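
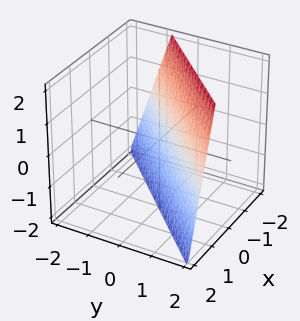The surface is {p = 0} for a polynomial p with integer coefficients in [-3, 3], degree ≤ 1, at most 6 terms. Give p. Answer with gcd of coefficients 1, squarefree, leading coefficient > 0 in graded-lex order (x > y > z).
(a) deg p = 1. Every cross-section is a straight line — this is a plane.
(b) Reading off the gridlines: it crosses the z-axis at the gridline z = -2.
(c) Matching integer coefficients to the picture gives p.

3*x - 3*y + z + 2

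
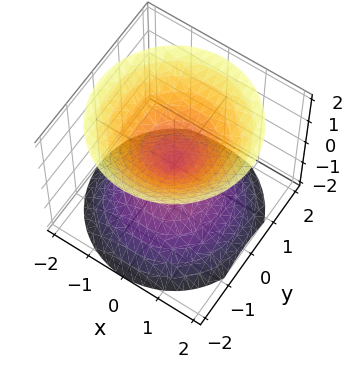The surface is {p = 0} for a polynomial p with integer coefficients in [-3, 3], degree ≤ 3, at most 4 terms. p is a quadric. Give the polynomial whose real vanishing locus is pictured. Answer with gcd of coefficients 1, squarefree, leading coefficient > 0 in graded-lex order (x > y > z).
First, the picture has 2 separate pieces.
Then, degree: a double cone through the origin; a quadric, so deg p = 2.
Next, symmetries: the z ↦ −z reflection is a symmetry, so z appears only in even powers; the surface is invariant under rotation about z: p = q(x² + y², z).
Then, observable constraints: it meets the y-axis at y = 0 (among the integer gridlines); a circular section at z = 1 has radius exactly 1; it meets the z-axis at z = 0 (among the integer gridlines).
Finally, these observations pin down the coefficients.

x^2 + y^2 - z^2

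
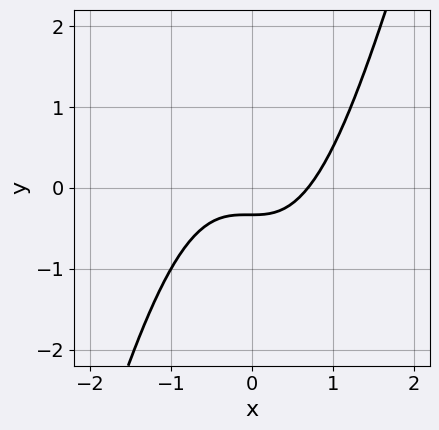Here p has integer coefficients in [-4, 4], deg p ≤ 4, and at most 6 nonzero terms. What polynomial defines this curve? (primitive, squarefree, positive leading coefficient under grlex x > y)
3*x^3 - x^2*y - 3*y - 1

(a) The degree is 3 — a generic line meets the curve in up to 3 points.
(b) Putting this together gives p.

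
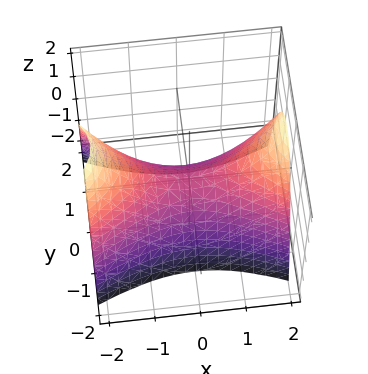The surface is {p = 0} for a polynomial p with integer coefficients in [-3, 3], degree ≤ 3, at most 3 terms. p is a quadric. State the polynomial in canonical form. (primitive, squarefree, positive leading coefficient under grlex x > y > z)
x^2 - 3*y^2 - 2*z

First, the degree is 2 — a saddle surface; a quadric.
Then, symmetries: mirror symmetry x ↦ −x ⇒ only even powers of x; it's symmetric under y → −y, forcing even powers of y.
Next, from the axis intercepts and sections: it meets the y-axis at y = 0 (among the integer gridlines); it crosses the x-axis at the gridline x = 0; it meets the z-axis at z = 0 (among the integer gridlines).
Finally, these observations pin down the coefficients.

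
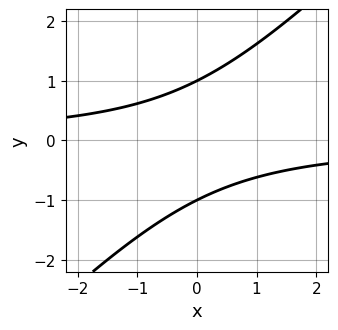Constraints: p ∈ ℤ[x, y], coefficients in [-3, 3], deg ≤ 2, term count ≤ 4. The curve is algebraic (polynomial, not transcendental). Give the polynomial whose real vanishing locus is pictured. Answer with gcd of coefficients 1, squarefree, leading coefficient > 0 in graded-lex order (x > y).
x*y - y^2 + 1

(a) Degree: no degree-1 curve has this shape, so deg p = 2.
(b) Reading off the gridlines: the curve avoids every integer x-axis point in the box; among the integer gridlines, it crosses the y-axis at y ∈ {-1, 1}.
(c) Fitting integer coefficients to these (and the overall shape) gives p.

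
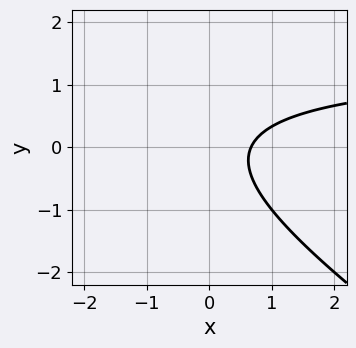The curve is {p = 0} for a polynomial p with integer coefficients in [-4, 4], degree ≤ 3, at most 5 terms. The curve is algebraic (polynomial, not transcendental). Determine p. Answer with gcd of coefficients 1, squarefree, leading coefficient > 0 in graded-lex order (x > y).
2*x*y + 3*y^2 - 3*x + 2

First, deg p = 2.
Next, from the axis intercepts and sections: no y-intercept at any integer in the box.
Finally, these observations pin down the coefficients.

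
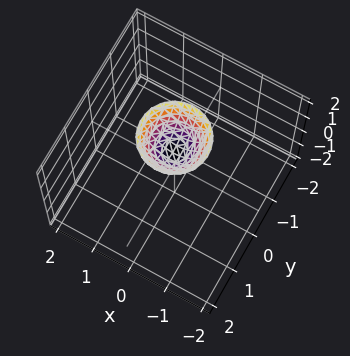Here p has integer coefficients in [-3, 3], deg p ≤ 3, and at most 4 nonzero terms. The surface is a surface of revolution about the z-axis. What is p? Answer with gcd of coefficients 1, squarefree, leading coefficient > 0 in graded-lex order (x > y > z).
3*x^2 + 3*y^2 - 2*z + 2

(a) The degree is 2 — no degree-1 surface has this shape.
(b) Symmetry: the surface is invariant under rotation about z: p = q(x² + y², z).
(c) From the visible intercepts: no x-intercept at any integer in the box; a circular section at z = 2 has radius between 0 and 1; one z-axis crossing is at z = 1.
(d) Solving for integer coefficients yields p as stated.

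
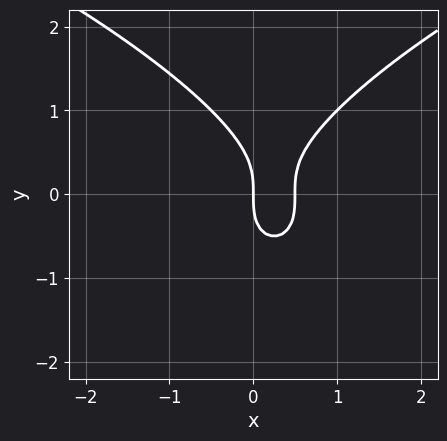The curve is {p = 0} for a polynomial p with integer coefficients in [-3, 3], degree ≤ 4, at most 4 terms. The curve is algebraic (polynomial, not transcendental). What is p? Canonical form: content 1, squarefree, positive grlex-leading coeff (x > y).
y^3 - 2*x^2 + x

Degree: the shape is more complex than any degree-2 curve, so deg p = 3.
Observable constraints: it crosses the y-axis at the gridline y = 0; it crosses the x-axis at the gridline x = 0.
Solving for integer coefficients yields p as stated.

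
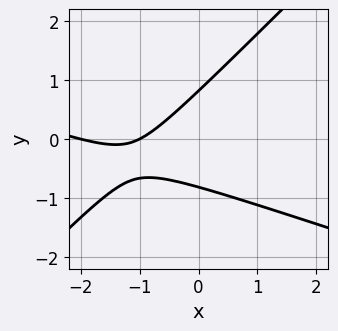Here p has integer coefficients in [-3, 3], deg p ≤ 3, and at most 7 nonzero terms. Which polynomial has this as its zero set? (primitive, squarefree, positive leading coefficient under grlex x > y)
(a) deg p = 2. A generic line meets the curve in up to 2 points.
(b) From the axis intercepts and sections: among the integer gridlines, it crosses the x-axis at x ∈ {-2, -1}.
(c) Putting this together gives p.

x^2 + 2*x*y - 3*y^2 + 3*x + 2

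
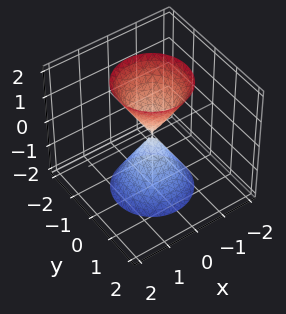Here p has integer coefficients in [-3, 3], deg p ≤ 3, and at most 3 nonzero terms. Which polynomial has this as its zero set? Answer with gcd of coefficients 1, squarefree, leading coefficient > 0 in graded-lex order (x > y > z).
1. I count 2 distinct pieces. Treating them together as one polynomial.
2. The degree is 2 — two nappes meeting at a single point; a quadric.
3. Symmetries: the surface is invariant under rotation about z: p = q(x² + y², z); it's symmetric under z → −z, forcing even powers of z.
4. Checking where it meets the axes: one z-axis crossing is at z = 0; a circular section at z = -1 has radius between 0 and 1.
5. The integer polynomial consistent with all of this is the stated p.

3*x^2 + 3*y^2 - z^2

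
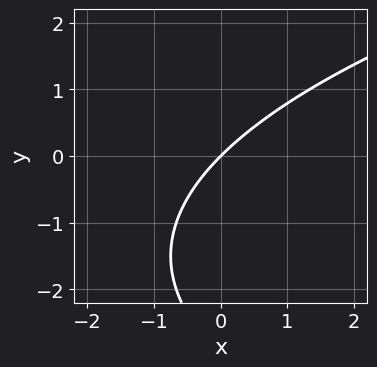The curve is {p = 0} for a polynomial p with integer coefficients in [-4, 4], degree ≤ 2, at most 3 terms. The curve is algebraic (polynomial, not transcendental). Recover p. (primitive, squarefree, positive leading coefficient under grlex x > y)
deg p = 2.
Against the integer gridlines: one y-axis crossing is at y = 0; it meets the x-axis at x = 0 (among the integer gridlines).
Fitting integer coefficients to these (and the overall shape) gives p.

y^2 - 3*x + 3*y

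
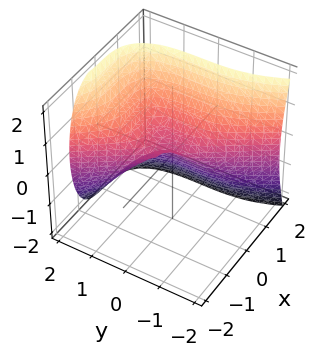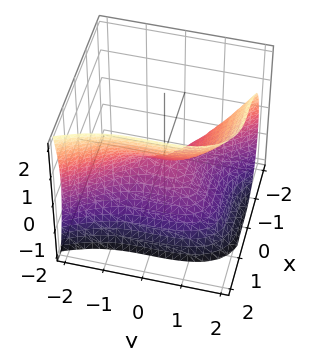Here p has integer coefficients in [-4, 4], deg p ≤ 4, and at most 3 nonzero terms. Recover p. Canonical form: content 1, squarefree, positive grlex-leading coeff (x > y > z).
3*x^3 + y^3 - 2*z^2

1. deg p = 3. A generic line meets the surface in up to 3 points.
2. Checking where it meets the axes: it meets the z-axis at z = 0 (among the integer gridlines); it meets the x-axis at x = 0 (among the integer gridlines); it meets the y-axis at y = 0 (among the integer gridlines).
3. The integer polynomial consistent with all of this is the stated p.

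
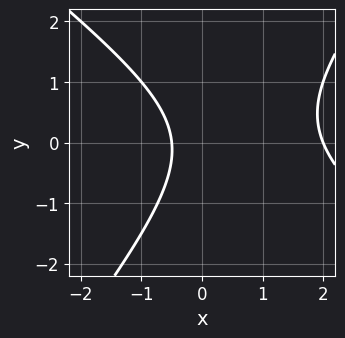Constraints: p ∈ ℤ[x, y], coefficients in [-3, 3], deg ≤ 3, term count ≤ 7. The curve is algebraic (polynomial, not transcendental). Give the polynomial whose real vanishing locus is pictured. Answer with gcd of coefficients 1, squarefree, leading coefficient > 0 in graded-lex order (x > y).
2*x^2 + x*y - 2*y^2 - 3*x - 2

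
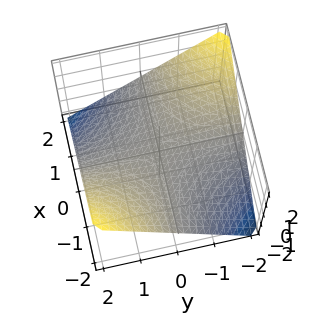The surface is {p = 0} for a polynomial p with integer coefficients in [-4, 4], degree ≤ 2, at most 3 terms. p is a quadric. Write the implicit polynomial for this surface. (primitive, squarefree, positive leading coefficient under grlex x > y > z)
x*y + 2*z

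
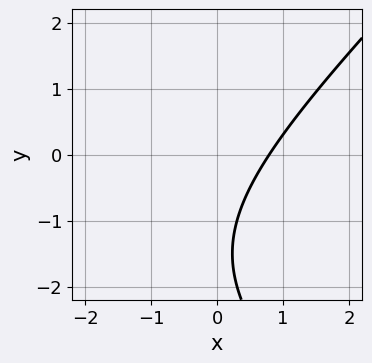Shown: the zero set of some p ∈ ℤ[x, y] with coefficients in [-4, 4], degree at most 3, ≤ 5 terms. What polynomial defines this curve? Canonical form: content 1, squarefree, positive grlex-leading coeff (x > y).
x^2 - y^2 + 3*x - 3*y - 3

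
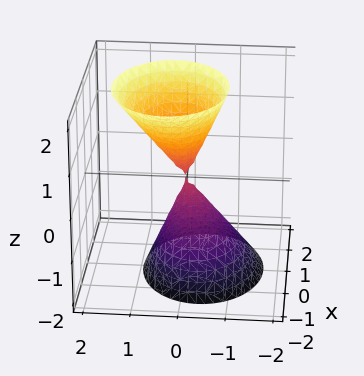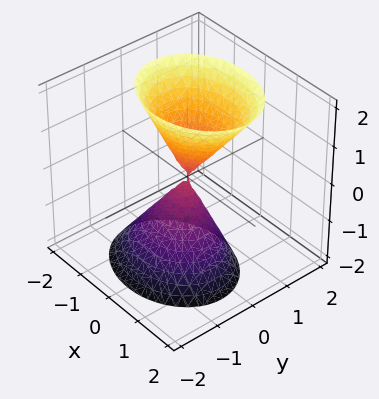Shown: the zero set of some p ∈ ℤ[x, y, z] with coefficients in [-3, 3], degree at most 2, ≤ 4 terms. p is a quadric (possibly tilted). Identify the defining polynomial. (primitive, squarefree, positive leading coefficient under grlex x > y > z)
2*x^2 + 3*y^2 - y*z - z^2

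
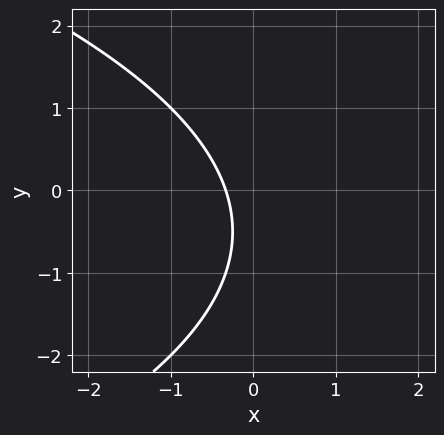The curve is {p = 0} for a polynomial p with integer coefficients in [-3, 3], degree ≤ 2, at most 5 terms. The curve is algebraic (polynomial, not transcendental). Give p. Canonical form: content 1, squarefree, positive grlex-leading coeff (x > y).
y^2 + 3*x + y + 1

First, deg p = 2. No degree-1 curve has this shape.
Next, from the axis intercepts and sections: it misses every integer gridline on the y-axis.
Finally, together with the visible shape, these determine p as stated.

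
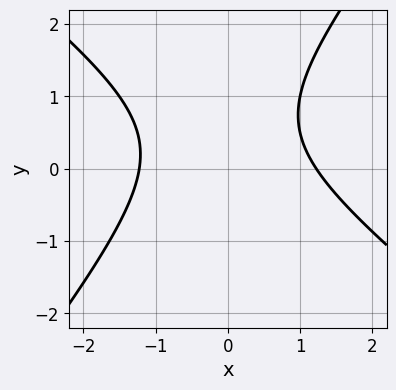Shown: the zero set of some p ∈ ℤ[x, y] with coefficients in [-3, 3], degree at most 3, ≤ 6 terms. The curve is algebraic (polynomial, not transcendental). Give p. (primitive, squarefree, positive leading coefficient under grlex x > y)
2*x^2 + x*y - 2*y^2 + 2*y - 3

1. deg p = 2.
2. Reading off the gridlines: no y-intercept at any integer in the box.
3. The integer polynomial consistent with all of this is the stated p.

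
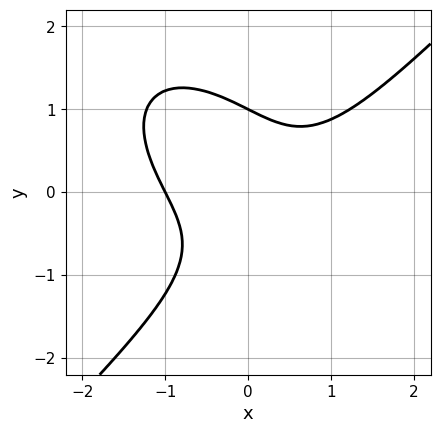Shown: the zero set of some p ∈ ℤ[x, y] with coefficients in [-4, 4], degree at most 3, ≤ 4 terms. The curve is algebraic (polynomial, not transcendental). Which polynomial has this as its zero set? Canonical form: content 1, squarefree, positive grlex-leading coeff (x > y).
2*x^3 - 2*y^3 - 3*x*y + 2

(a) The degree is 3 — a generic line meets the curve in up to 3 points.
(b) Against the integer gridlines: it crosses the x-axis at the gridline x = -1; it meets the y-axis at y = 1 (among the integer gridlines).
(c) Solving for integer coefficients yields p as stated.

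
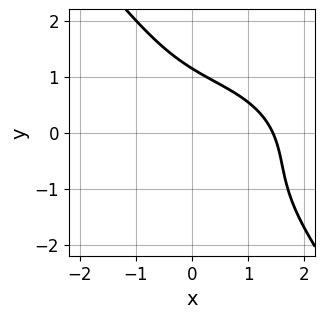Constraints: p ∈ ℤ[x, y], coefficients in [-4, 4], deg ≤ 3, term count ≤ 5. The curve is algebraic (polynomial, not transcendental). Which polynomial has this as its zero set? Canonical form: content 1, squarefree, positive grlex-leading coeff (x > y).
x^3 + 2*x*y^2 + 2*y^3 + 2*x*y - 3

(a) deg p = 3. The shape is more complex than any degree-2 curve.
(b) The integer polynomial consistent with all of this is the stated p.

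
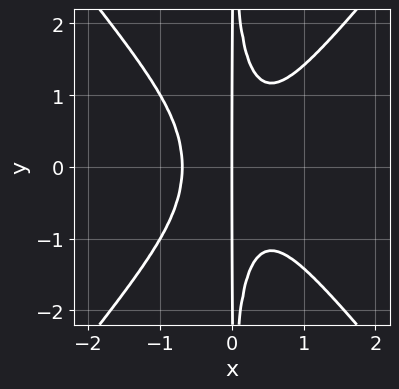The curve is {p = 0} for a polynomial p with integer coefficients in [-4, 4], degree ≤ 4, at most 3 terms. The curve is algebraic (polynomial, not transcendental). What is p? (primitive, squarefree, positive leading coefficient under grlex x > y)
(a) deg p = 4. The shape is more complex than any degree-3 curve.
(b) Symmetries: mirror symmetry y ↦ −y ⇒ only even powers of y.
(c) From the visible intercepts: it meets the x-axis at x = 0 (among the integer gridlines); the visible y-axis segment lies entirely on the curve.
(d) Together with the visible shape, these determine p as stated.

3*x^4 - 2*x^2*y^2 + x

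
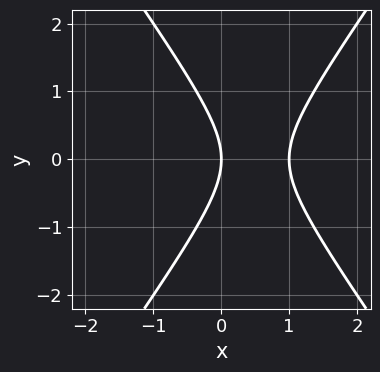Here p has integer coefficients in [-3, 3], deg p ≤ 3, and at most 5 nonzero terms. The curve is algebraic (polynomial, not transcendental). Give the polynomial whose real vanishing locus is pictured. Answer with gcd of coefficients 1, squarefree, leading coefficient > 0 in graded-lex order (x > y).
1. The degree is 2 — a generic line meets the curve in up to 2 points.
2. Symmetries: it's symmetric under y → −y, forcing even powers of y.
3. From the visible intercepts: it crosses the y-axis at the gridline y = 0; among the integer gridlines, it crosses the x-axis at x ∈ {0, 1}.
4. The integer polynomial consistent with all of this is the stated p.

2*x^2 - y^2 - 2*x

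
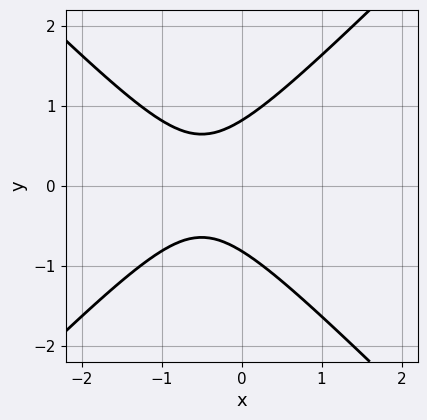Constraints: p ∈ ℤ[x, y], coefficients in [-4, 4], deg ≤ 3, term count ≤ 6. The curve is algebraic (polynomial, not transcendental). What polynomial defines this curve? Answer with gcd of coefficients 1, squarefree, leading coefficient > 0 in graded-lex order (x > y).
1. The degree is 2 — the shape is more complex than any degree-1 curve.
2. Symmetries: mirror symmetry y ↦ −y ⇒ only even powers of y.
3. Against the integer gridlines: the curve avoids every integer x-axis point in the box.
4. Matching integer coefficients to the picture gives p.

3*x^2 - 3*y^2 + 3*x + 2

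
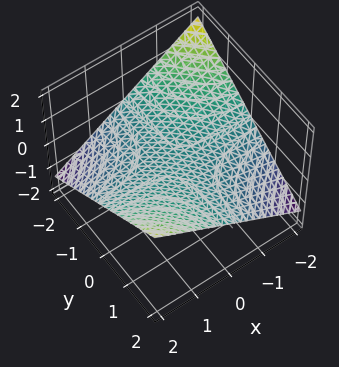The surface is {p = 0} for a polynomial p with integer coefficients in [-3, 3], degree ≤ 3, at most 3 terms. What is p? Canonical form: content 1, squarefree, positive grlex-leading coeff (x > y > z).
x*y - 3*z

(a) The degree is 2 — a saddle surface; a quadric.
(b) From the visible intercepts: one z-axis crossing is at z = 0; the visible x-axis segment lies entirely on the surface; the visible y-axis segment lies entirely on the surface.
(c) Putting this together gives p.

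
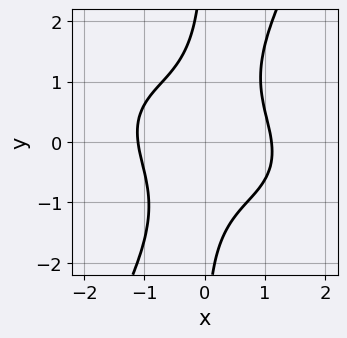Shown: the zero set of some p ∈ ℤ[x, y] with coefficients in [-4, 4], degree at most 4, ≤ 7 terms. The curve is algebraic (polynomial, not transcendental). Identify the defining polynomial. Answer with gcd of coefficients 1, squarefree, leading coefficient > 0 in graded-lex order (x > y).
(a) The degree is 4 — a generic line meets the curve in up to 4 points.
(b) Observable constraints: the curve avoids every integer y-axis point in the box.
(c) Together with the visible shape, these determine p as stated.

2*x^4 + x^3*y + 3*x^2*y^2 - 2*x*y^3 - 3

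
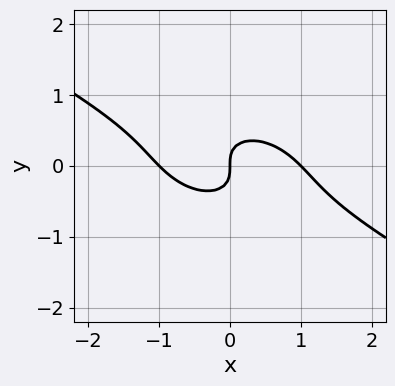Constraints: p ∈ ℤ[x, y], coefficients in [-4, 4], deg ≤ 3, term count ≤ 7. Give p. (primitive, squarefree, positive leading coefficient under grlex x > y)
x^3 + 2*x^2*y + 2*x*y^2 + 3*y^3 - x

(a) Degree: a generic line meets the curve in up to 3 points, so deg p = 3.
(b) Observable constraints: it meets the y-axis at y = 0 (among the integer gridlines); among the integer gridlines, it crosses the x-axis at x ∈ {-1, 0, 1}.
(c) Matching integer coefficients to the picture gives p.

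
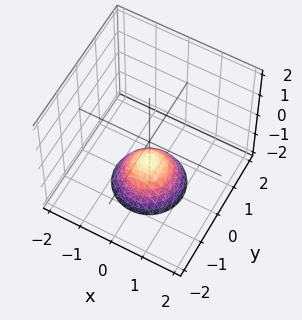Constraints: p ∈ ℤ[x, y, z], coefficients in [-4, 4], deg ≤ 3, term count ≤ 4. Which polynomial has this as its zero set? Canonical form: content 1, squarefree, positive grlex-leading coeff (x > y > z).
x^2 + y^2 + z + 1

Degree: the shape is more complex than any degree-1 surface, so deg p = 2.
By symmetry, every cross-section ⟂ z is a circle, so x, y appear only via x² + y².
Reading off the gridlines: a circular section at z = -2 has radius exactly 1; it misses every integer gridline on the x-axis.
Together with the visible shape, these determine p as stated. Check: (0, 0, -1) on the z-axis lies on the surface, and p(0, 0, -1) = 0. ✓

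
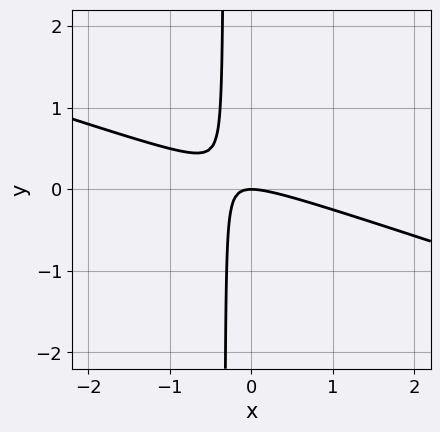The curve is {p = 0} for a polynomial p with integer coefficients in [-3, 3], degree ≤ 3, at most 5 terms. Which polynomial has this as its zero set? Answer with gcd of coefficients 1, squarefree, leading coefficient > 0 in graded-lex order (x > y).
1. The degree is 2 — a generic line meets the curve in up to 2 points.
2. Against the integer gridlines: it crosses the x-axis at the gridline x = 0; one y-axis crossing is at y = 0.
3. Assembling these constraints gives the stated polynomial.

x^2 + 3*x*y + y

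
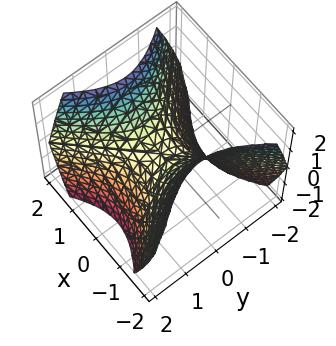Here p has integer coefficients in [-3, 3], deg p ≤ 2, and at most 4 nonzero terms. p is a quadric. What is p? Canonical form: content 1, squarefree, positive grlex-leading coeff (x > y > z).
Degree: a saddle surface; a quadric, so deg p = 2.
Symmetries: the y ↦ −y reflection is a symmetry, so y appears only in even powers; mirror symmetry x ↦ −x ⇒ only even powers of x.
Against the integer gridlines: one z-axis crossing is at z = 0; it crosses the x-axis at the gridline x = 0.
Together with the visible shape, these determine p as stated.

x^2 - y^2 - z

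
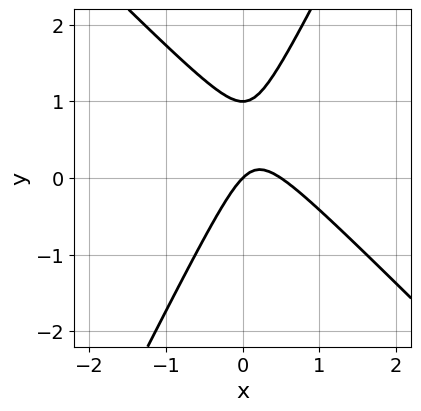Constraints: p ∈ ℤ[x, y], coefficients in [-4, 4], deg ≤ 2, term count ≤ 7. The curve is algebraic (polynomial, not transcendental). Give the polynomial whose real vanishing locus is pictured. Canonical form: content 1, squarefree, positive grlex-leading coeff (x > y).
Degree: a generic line meets the curve in up to 2 points, so deg p = 2.
Observable constraints: it crosses the x-axis at the gridline x = 0; among the integer gridlines, it crosses the y-axis at y ∈ {0, 1}.
Matching integer coefficients to the picture gives p.

2*x^2 + x*y - y^2 - x + y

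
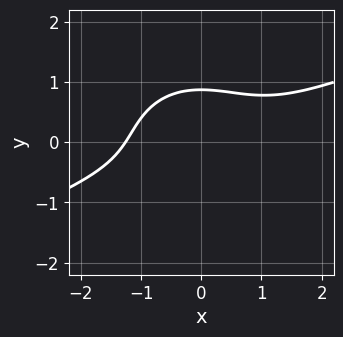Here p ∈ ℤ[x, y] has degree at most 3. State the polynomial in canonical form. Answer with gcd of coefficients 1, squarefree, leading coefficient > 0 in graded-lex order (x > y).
The degree is 3 — a generic line meets the curve in up to 3 points.
Matching integer coefficients to the picture gives p.

x^3 - 2*x^2*y - 3*y^3 + 2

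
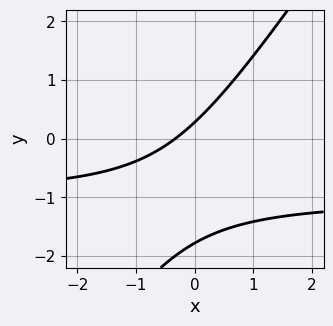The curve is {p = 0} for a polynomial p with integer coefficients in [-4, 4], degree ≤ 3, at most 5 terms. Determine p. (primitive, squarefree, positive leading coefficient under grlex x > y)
Degree: the shape is more complex than any degree-1 curve, so deg p = 2.
Matching integer coefficients to the picture gives p.

3*x*y - 2*y^2 + 3*x - 3*y + 1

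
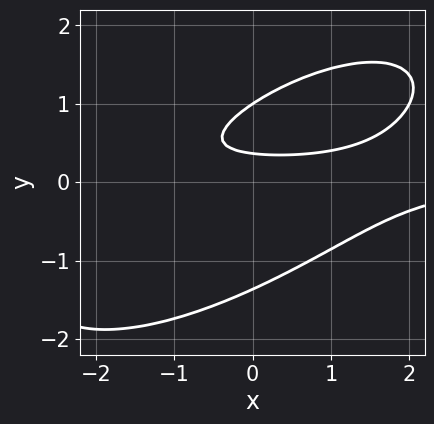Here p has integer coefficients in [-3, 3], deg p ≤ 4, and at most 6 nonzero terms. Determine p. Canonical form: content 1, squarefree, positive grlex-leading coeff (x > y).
x^2*y - 2*x*y^2 + 2*y^3 - 3*y + 1

1. The degree is 3 — the shape is more complex than any degree-2 curve.
2. From the visible intercepts: the curve avoids every integer x-axis point in the box; one y-axis crossing is at y = 1.
3. The integer polynomial consistent with all of this is the stated p.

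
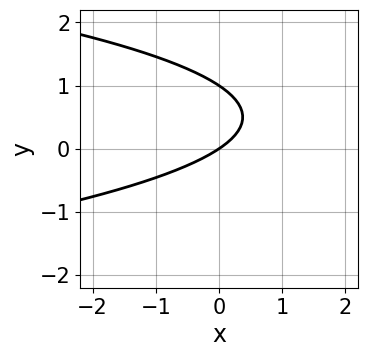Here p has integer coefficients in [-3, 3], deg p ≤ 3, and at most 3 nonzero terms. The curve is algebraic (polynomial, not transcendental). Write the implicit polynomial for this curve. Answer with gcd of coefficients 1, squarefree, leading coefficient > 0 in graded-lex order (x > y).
deg p = 2. No degree-1 curve has this shape.
From the axis intercepts and sections: one x-axis crossing is at x = 0; the y-axis gridline crossings are at y ∈ {0, 1}.
These observations pin down the coefficients.

3*y^2 + 2*x - 3*y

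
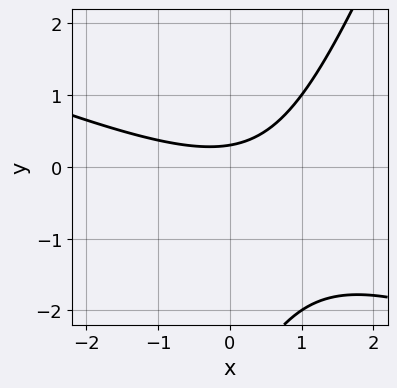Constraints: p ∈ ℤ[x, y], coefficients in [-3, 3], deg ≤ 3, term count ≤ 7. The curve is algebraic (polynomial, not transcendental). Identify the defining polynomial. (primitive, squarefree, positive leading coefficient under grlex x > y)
1. The degree is 2 — a generic line meets the curve in up to 2 points.
2. Reading off the gridlines: it misses every integer gridline on the x-axis.
3. Putting this together gives p.

x^2 + 2*x*y - y^2 - 3*y + 1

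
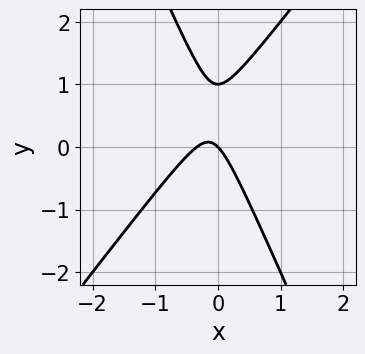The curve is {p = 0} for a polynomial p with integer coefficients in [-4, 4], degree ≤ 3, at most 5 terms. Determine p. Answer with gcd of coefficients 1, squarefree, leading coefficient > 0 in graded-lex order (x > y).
1. deg p = 2. The shape is more complex than any degree-1 curve.
2. Reading off the gridlines: the y-axis gridline crossings are at y ∈ {0, 1}; it crosses the x-axis at the gridline x = 0.
3. The integer polynomial consistent with all of this is the stated p.

3*x^2 - x*y - y^2 + x + y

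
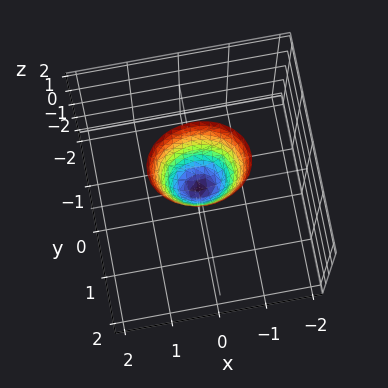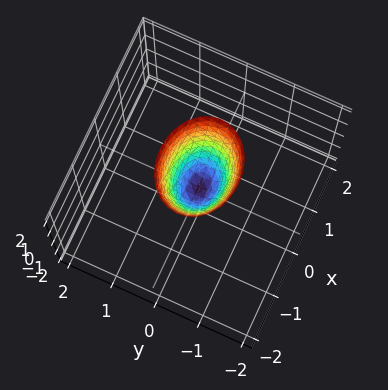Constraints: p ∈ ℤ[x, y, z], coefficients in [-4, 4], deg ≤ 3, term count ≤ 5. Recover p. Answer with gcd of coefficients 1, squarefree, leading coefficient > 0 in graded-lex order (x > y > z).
2*x^2 + 3*y^2 - z

First, deg p = 2.
Then, symmetries: it's symmetric under y → −y, forcing even powers of y; it's symmetric under x → −x, forcing even powers of x.
Then, from the visible intercepts: it meets the z-axis at z = 0 (among the integer gridlines); one x-axis crossing is at x = 0; it crosses the y-axis at the gridline y = 0.
Finally, assembling these constraints gives the stated polynomial.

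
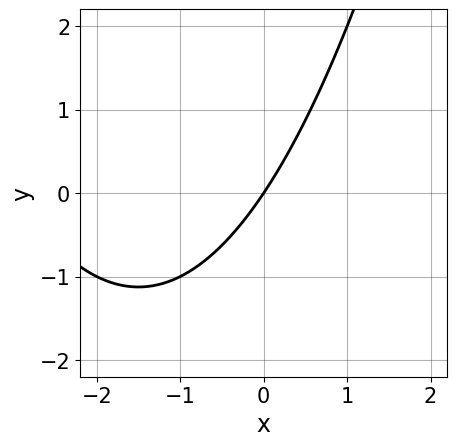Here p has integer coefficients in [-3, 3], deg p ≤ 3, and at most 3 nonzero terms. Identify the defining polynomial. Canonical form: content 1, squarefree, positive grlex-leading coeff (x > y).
x^2 + 3*x - 2*y

First, degree: the shape is more complex than any degree-1 curve, so deg p = 2.
Next, from the visible intercepts: one y-axis crossing is at y = 0; one x-axis crossing is at x = 0.
Finally, fitting integer coefficients to these (and the overall shape) gives p.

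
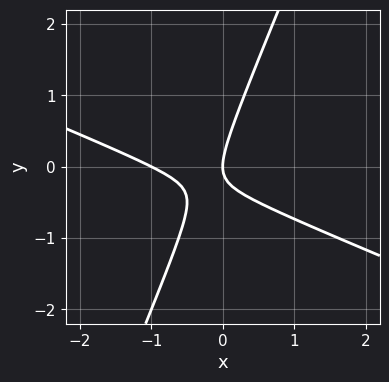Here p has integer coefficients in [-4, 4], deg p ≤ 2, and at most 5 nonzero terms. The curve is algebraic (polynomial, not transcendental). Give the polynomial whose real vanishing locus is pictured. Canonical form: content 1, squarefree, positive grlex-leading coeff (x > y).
(a) deg p = 2. The shape is more complex than any degree-1 curve.
(b) From the axis intercepts and sections: it crosses the y-axis at the gridline y = 0; among the integer gridlines, it crosses the x-axis at x ∈ {-1, 0}.
(c) Assembling these constraints gives the stated polynomial.

x^2 + 2*x*y - y^2 + x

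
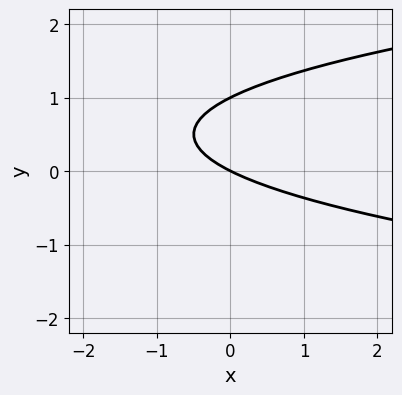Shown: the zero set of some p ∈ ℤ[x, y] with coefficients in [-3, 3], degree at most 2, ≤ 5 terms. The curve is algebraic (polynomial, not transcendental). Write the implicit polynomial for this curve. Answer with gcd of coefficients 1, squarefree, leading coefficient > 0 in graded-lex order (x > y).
2*y^2 - x - 2*y

Degree: a generic line meets the curve in up to 2 points, so deg p = 2.
Against the integer gridlines: it meets the x-axis at x = 0 (among the integer gridlines); the y-axis gridline crossings are at y ∈ {0, 1}.
Fitting integer coefficients to these (and the overall shape) gives p.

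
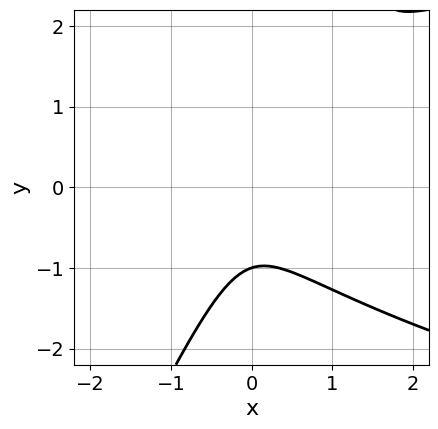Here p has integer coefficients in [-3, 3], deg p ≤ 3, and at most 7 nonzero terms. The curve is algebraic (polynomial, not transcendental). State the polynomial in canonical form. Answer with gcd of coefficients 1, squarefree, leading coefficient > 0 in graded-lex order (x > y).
2*x*y^2 - y^3 - 3*x^2 + x*y - 1

(a) deg p = 3. A generic line meets the curve in up to 3 points.
(b) Against the integer gridlines: the curve avoids every integer x-axis point in the box; it crosses the y-axis at the gridline y = -1.
(c) Fitting integer coefficients to these (and the overall shape) gives p.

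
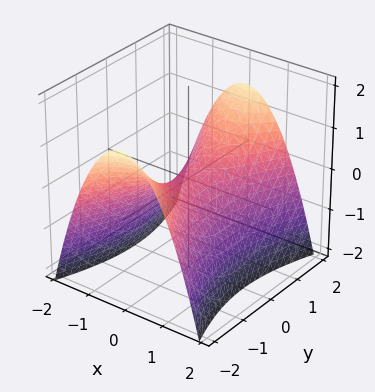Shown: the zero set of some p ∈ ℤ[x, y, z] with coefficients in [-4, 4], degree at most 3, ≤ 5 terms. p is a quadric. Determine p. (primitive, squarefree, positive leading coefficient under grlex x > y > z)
First, degree: a hyperbolic paraboloid; a quadric, so deg p = 2.
Then, symmetries: mirror symmetry x ↦ −x ⇒ only even powers of x; the y ↦ −y reflection is a symmetry, so y appears only in even powers.
Then, observable constraints: one x-axis crossing is at x = 0; it crosses the y-axis at the gridline y = 0; one z-axis crossing is at z = 0.
Finally, solving for integer coefficients yields p as stated.

3*x^2 - y^2 + 3*z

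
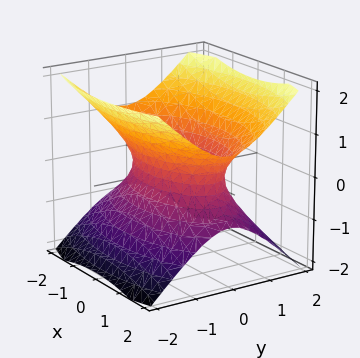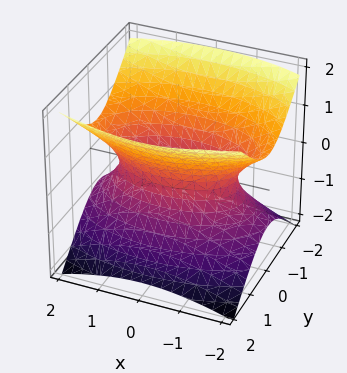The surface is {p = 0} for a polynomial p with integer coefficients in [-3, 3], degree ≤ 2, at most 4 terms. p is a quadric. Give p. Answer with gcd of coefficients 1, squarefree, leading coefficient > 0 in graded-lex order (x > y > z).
x^2 + 3*y^2 - 3*z^2 - 2

1. The degree is 2 — an hourglass — one-sheet hyperboloid; a quadric.
2. Symmetries: it's symmetric under y → −y, forcing even powers of y; it's symmetric under x → −x, forcing even powers of x; it's symmetric under z → −z, forcing even powers of z.
3. Reading off the gridlines: the surface avoids every integer z-axis point in the box.
4. Assembling these constraints gives the stated polynomial.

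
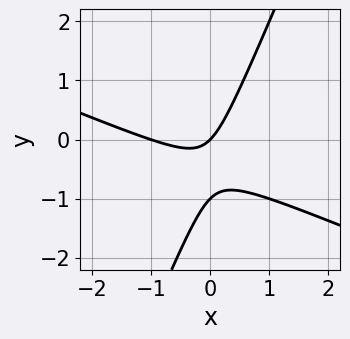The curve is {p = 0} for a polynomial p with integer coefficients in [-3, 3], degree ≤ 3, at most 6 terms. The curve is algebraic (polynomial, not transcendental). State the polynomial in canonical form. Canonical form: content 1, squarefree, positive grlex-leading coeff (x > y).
First, deg p = 2. A generic line meets the curve in up to 2 points.
Then, from the visible intercepts: among the integer gridlines, it crosses the x-axis at x ∈ {-1, 0}; the y-axis gridline crossings are at y ∈ {-1, 0}.
Finally, putting this together gives p.

x^2 + 2*x*y - y^2 + x - y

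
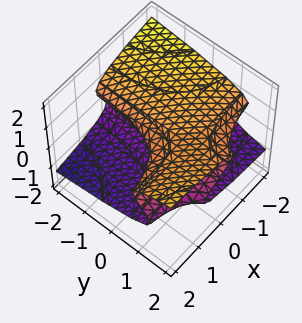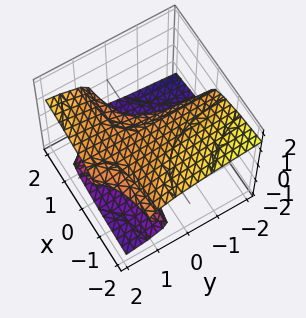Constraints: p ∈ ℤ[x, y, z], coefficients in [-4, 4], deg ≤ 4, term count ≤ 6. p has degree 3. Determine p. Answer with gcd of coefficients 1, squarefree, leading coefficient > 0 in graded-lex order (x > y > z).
First, degree: no degree-2 surface has this shape, so deg p = 3.
Next, against the integer gridlines: every point of the y-axis in the box is on the surface; it meets the z-axis at z = 0 (among the integer gridlines).
Finally, assembling these constraints gives the stated polynomial.

3*z^3 - x*y + x - 2*z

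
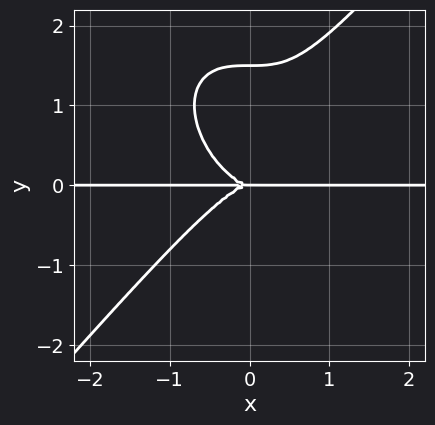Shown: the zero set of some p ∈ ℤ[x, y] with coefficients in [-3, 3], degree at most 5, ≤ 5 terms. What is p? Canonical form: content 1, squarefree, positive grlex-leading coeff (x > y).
First, the degree is 4 — no degree-3 curve has this shape.
Then, observable constraints: the visible x-axis segment lies entirely on the curve; one y-axis crossing is at y = 0.
Finally, fitting integer coefficients to these (and the overall shape) gives p.

3*x^3*y - 2*y^4 + 3*y^3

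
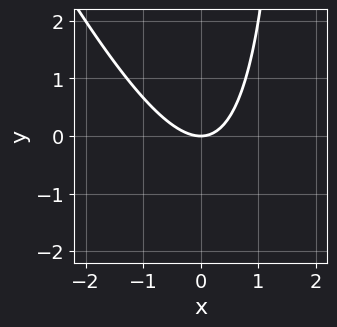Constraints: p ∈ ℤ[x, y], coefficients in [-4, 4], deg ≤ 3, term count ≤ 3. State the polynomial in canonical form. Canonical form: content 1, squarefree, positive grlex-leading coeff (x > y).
2*x^2 + x*y - 2*y

deg p = 2.
From the axis intercepts and sections: it crosses the x-axis at the gridline x = 0; it meets the y-axis at y = 0 (among the integer gridlines).
Assembling these constraints gives the stated polynomial.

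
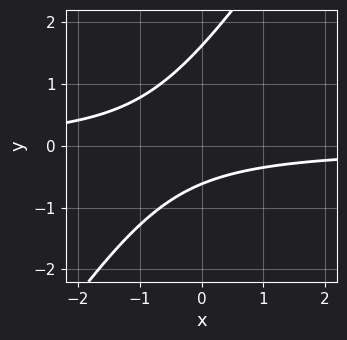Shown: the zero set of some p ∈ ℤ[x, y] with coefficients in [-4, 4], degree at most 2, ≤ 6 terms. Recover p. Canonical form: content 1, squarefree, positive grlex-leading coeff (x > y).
3*x*y - 2*y^2 + 2*y + 2

deg p = 2. The shape is more complex than any degree-1 curve.
Observable constraints: no x-intercept at any integer in the box.
Fitting integer coefficients to these (and the overall shape) gives p.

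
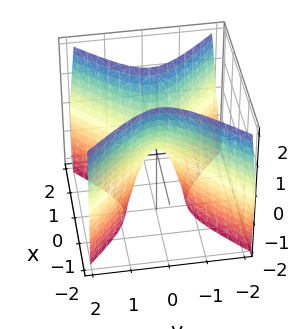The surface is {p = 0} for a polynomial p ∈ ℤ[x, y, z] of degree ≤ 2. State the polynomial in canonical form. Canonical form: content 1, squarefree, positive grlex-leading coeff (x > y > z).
3*x^2 - 3*y^2 - z

1. Degree: a hyperbolic paraboloid; a quadric, so deg p = 2.
2. Symmetries: the y ↦ −y reflection is a symmetry, so y appears only in even powers; the x ↦ −x reflection is a symmetry, so x appears only in even powers.
3. Checking where it meets the axes: it meets the y-axis at y = 0 (among the integer gridlines); one x-axis crossing is at x = 0.
4. Together with the visible shape, these determine p as stated.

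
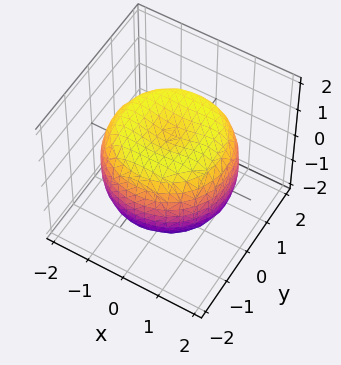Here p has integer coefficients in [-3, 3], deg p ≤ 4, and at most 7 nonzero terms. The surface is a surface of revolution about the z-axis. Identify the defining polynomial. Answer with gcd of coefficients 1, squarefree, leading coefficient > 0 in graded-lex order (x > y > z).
x^4 + 2*x^2*y^2 + y^4 - 2*x^2 - 2*y^2 + 2*z^2 - 2

First, degree: the shape is more complex than any degree-3 surface, so deg p = 4.
Next, symmetries: rotational symmetry about the z-axis ⇒ p depends on x, y only through x² + y².
Next, against the integer gridlines: a circular section at z = 0 has radius between 1 and 2; the z-axis gridline crossings are at z ∈ {-1, 1}.
Finally, solving for integer coefficients yields p as stated.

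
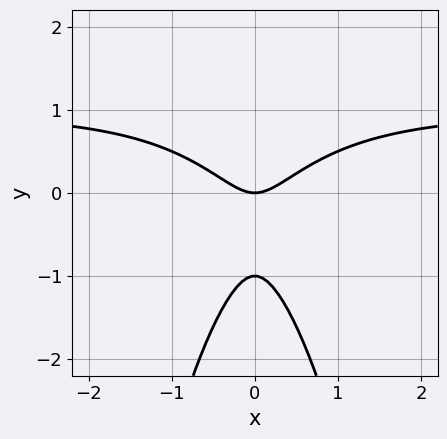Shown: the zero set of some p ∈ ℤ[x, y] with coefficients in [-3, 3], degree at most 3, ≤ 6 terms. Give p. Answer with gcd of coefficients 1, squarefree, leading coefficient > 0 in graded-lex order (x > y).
3*x^2*y - 3*x^2 + 2*y^2 + 2*y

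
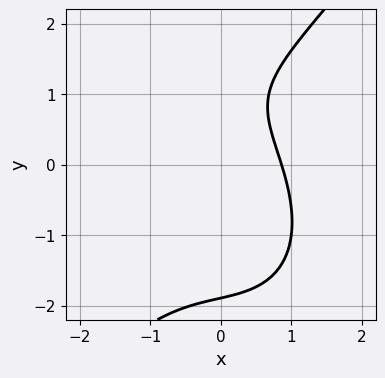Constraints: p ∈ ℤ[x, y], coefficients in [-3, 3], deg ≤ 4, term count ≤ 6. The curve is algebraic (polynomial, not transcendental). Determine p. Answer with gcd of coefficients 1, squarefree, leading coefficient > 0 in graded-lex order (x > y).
deg p = 3. A generic line meets the curve in up to 3 points.
Solving for integer coefficients yields p as stated.

2*x^3 - y^3 + 2*x + 2*y - 3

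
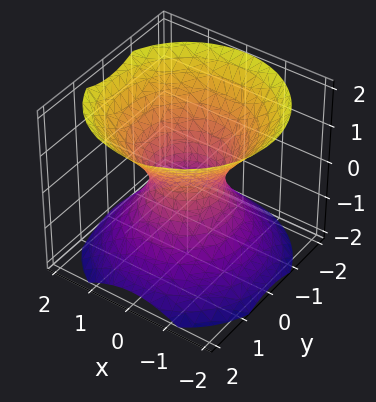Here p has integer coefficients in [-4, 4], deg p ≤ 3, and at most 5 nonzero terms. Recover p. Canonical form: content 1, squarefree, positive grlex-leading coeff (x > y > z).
3*x^2 + 3*y^2 - 3*z^2 - 2

1. deg p = 2.
2. Symmetries: the z-axis is an axis of rotation, so x and y enter only as x² + y².
3. Reading off the gridlines: no z-intercept at any integer in the box; a circular section at z = -1 has radius between 1 and 2.
4. Putting this together gives p.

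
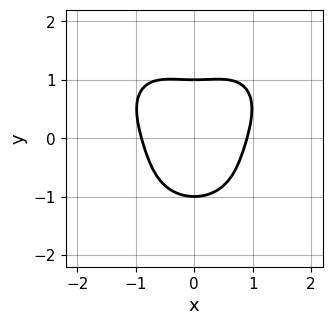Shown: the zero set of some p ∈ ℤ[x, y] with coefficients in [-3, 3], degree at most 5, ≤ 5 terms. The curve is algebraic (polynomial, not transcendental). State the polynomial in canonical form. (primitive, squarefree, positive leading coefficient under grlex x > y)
3*x^4 + 2*x^2*y^2 + 2*y^4 - 3*x^2*y - 2

Degree: a generic line meets the curve in up to 4 points, so deg p = 4.
Symmetries: it's symmetric under x → −x, forcing even powers of x.
Reading off the gridlines: among the integer gridlines, it crosses the y-axis at y ∈ {-1, 1}.
These observations pin down the coefficients.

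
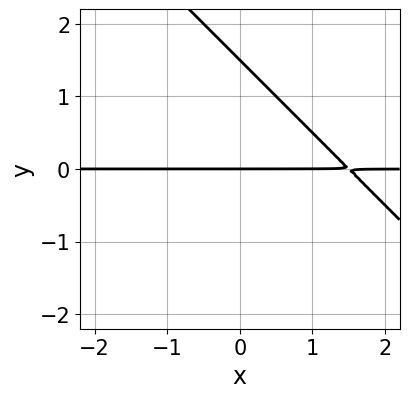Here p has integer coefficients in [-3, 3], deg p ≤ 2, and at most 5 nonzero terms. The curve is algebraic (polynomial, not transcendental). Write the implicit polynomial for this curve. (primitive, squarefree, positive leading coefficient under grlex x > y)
2*x*y + 2*y^2 - 3*y

1. The degree is 2 — a generic line meets the curve in up to 2 points.
2. From the visible intercepts: it crosses the y-axis at the gridline y = 0; the visible x-axis segment lies entirely on the curve.
3. Solving for integer coefficients yields p as stated.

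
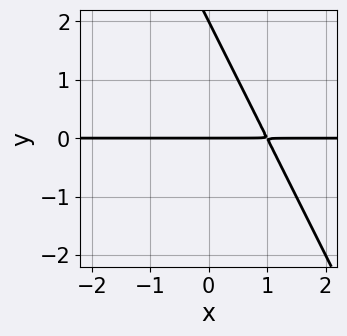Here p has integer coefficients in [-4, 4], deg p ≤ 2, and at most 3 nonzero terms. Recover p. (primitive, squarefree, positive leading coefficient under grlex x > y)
2*x*y + y^2 - 2*y

1. Degree: the shape is more complex than any degree-1 curve, so deg p = 2.
2. Checking where it meets the axes: the visible x-axis segment lies entirely on the curve; the y-axis gridline crossings are at y ∈ {0, 2}.
3. Putting this together gives p.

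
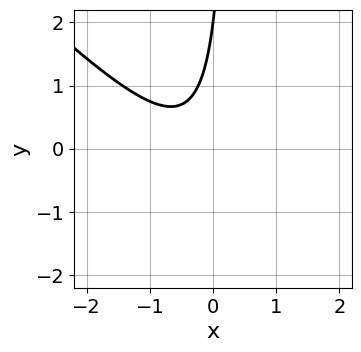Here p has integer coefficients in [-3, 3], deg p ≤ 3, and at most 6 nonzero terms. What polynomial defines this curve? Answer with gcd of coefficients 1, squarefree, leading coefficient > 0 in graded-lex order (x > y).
1. deg p = 2. No degree-1 curve has this shape.
2. Checking where it meets the axes: it misses every integer gridline on the x-axis; it meets the y-axis at y = 2 (among the integer gridlines).
3. Matching integer coefficients to the picture gives p.

3*x^2 + 3*x*y + 2*x - y + 2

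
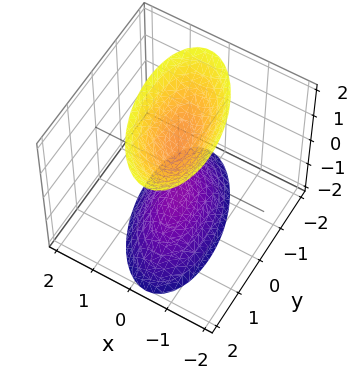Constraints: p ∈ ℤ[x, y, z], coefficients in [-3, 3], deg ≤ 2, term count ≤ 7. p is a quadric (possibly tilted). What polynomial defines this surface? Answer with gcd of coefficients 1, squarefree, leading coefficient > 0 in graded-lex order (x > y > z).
3*x^2 + x*y + y^2 - z^2 + 1

(a) There are 2 components.
(b) The degree is 2 — the shape is more complex than any degree-1 surface.
(c) From the axis intercepts and sections: the surface avoids every integer y-axis point in the box; it misses every integer gridline on the x-axis; the z-axis gridline crossings are at z ∈ {-1, 1}.
(d) Assembling these constraints gives the stated polynomial.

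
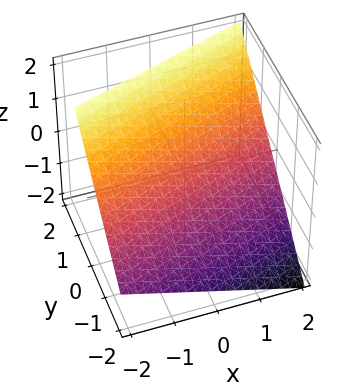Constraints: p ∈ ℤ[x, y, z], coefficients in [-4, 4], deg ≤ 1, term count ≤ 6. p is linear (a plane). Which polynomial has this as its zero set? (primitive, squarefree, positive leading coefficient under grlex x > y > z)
x - 3*y + 3*z - 2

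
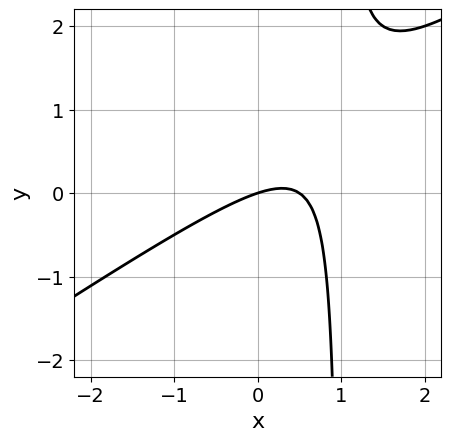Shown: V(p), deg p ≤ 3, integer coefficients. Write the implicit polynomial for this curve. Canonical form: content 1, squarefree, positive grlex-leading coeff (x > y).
(a) Degree: no degree-1 curve has this shape, so deg p = 2.
(b) Observable constraints: one y-axis crossing is at y = 0; it crosses the x-axis at the gridline x = 0.
(c) Solving for integer coefficients yields p as stated.

2*x^2 - 3*x*y - x + 3*y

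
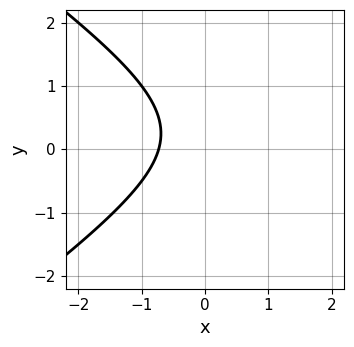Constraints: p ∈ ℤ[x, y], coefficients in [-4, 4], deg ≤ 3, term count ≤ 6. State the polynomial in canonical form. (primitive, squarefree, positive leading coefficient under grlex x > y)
First, deg p = 2.
Then, from the visible intercepts: the curve avoids every integer y-axis point in the box.
Finally, solving for integer coefficients yields p as stated.

x^2 - 2*y^2 - 2*x + y - 2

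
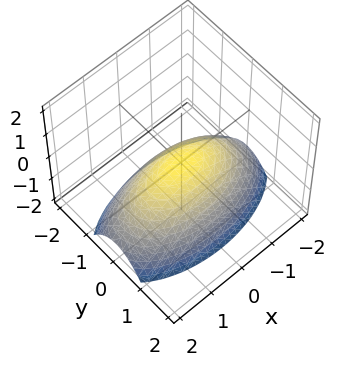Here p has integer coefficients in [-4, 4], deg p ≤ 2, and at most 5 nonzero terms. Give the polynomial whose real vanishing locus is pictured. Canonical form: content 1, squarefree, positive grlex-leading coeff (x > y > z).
x^2 + 3*y^2 + 3*z

1. Degree: a single bowl opening along one axis; a quadric, so deg p = 2.
2. Symmetries: the y ↦ −y reflection is a symmetry, so y appears only in even powers; it's symmetric under x → −x, forcing even powers of x.
3. From the visible intercepts: one z-axis crossing is at z = 0; it crosses the y-axis at the gridline y = 0.
4. Solving for integer coefficients yields p as stated.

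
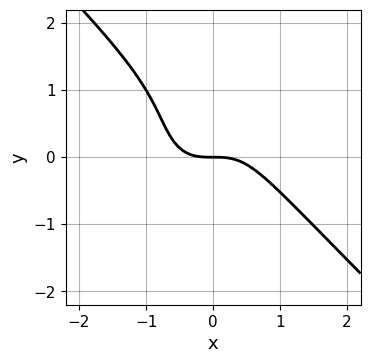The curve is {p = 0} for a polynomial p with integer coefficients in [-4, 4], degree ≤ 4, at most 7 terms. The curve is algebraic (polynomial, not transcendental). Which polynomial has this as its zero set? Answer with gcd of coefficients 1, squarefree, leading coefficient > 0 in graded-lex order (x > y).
2*x^3 - x*y^2 + y^3 - 2*y^2 + 2*y

(a) deg p = 3. A generic line meets the curve in up to 3 points.
(b) Checking where it meets the axes: it crosses the x-axis at the gridline x = 0; it crosses the y-axis at the gridline y = 0.
(c) Together with the visible shape, these determine p as stated.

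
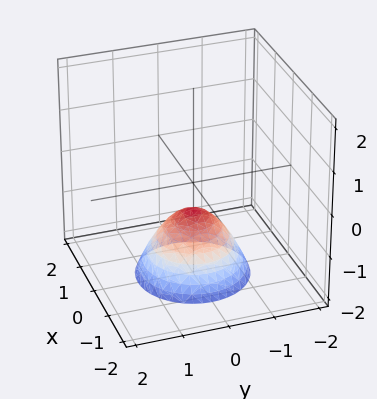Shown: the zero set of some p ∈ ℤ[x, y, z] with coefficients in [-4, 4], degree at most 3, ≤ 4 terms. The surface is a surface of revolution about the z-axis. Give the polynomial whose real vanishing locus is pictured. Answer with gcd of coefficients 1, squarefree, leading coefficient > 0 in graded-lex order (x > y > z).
The degree is 2 — the shape is more complex than any degree-1 surface.
By symmetry, every cross-section ⟂ z is a circle, so x, y appear only via x² + y².
Reading off the gridlines: it misses every integer gridline on the x-axis; the surface avoids every integer y-axis point in the box.
Assembling these constraints gives the stated polynomial.

3*x^2 + 3*y^2 + 3*z + 2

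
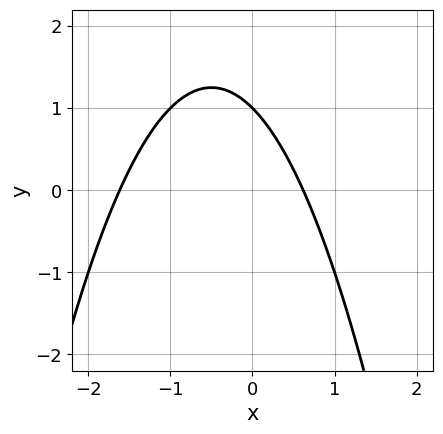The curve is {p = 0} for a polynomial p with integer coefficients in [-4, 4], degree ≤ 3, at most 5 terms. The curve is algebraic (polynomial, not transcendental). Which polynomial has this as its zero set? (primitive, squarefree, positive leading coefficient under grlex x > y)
x^2 + x + y - 1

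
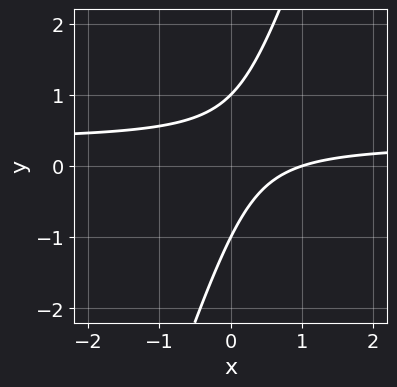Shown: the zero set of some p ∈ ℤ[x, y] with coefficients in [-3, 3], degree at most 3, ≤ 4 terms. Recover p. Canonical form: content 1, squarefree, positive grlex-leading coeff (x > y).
3*x*y - y^2 - x + 1

First, deg p = 2.
Then, reading off the gridlines: one x-axis crossing is at x = 1; among the integer gridlines, it crosses the y-axis at y ∈ {-1, 1}.
Finally, putting this together gives p.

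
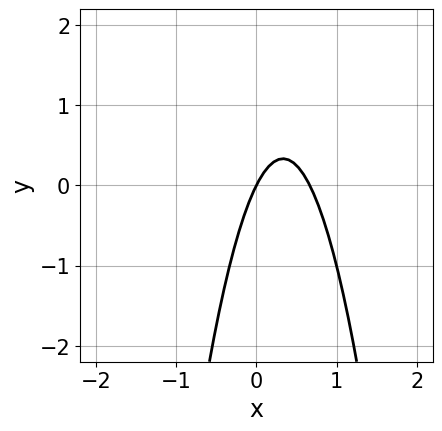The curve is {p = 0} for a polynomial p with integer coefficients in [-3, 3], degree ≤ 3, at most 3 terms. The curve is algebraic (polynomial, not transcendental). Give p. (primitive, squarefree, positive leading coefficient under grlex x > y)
3*x^2 - 2*x + y

(a) deg p = 2. A generic line meets the curve in up to 2 points.
(b) From the visible intercepts: one y-axis crossing is at y = 0; one x-axis crossing is at x = 0.
(c) Matching integer coefficients to the picture gives p.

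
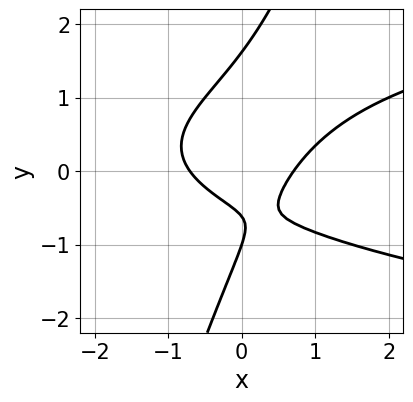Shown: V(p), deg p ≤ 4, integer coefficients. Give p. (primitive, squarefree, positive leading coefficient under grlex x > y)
3*x*y^2 - y^3 - 2*x^2 + 2*y + 1

deg p = 3. No degree-2 curve has this shape.
Against the integer gridlines: it meets the y-axis at y = -1 (among the integer gridlines).
Together with the visible shape, these determine p as stated.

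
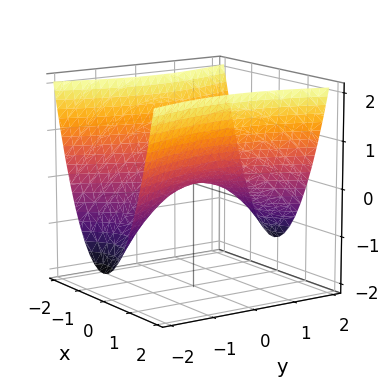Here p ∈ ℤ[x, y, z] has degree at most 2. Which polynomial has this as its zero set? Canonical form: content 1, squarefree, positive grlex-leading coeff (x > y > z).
3*x^2 - y^2 - 3*z

1. The degree is 2 — a hyperbolic paraboloid; a quadric.
2. Symmetries: the x ↦ −x reflection is a symmetry, so x appears only in even powers; the y ↦ −y reflection is a symmetry, so y appears only in even powers.
3. From the axis intercepts and sections: one x-axis crossing is at x = 0; it meets the z-axis at z = 0 (among the integer gridlines); it meets the y-axis at y = 0 (among the integer gridlines).
4. Assembling these constraints gives the stated polynomial.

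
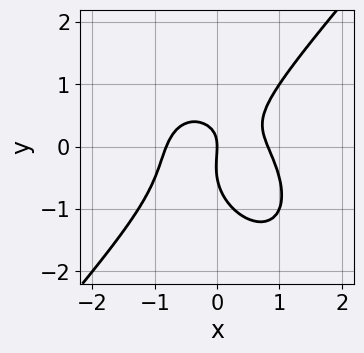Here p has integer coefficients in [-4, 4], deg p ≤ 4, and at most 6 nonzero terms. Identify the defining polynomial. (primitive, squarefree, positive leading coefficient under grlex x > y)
3*x^3 - 2*y^3 + 2*x*y - y^2 - 2*x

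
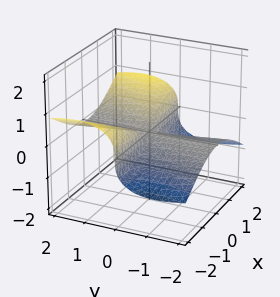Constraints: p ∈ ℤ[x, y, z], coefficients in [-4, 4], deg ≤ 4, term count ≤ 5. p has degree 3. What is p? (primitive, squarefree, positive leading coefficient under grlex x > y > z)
x^2*y - 2*y^2*z - 3*z^3

The degree is 3 — a generic line meets the surface in up to 3 points.
Against the integer gridlines: the visible x-axis segment lies entirely on the surface; the visible y-axis segment lies entirely on the surface; it meets the z-axis at z = 0 (among the integer gridlines).
Putting this together gives p.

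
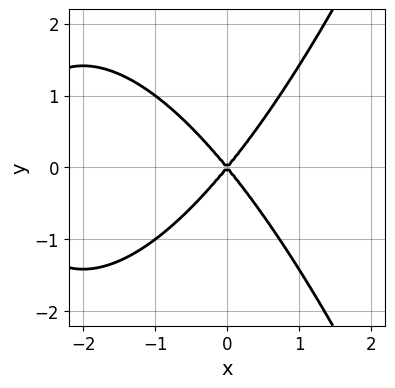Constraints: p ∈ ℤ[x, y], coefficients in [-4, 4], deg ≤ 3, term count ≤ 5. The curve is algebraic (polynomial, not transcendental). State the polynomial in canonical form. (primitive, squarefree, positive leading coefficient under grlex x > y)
x^3 + 3*x^2 - 2*y^2

First, deg p = 3.
Then, symmetries: the y ↦ −y reflection is a symmetry, so y appears only in even powers.
Next, from the axis intercepts and sections: it meets the x-axis at x = 0 (among the integer gridlines); one y-axis crossing is at y = 0.
Finally, the integer polynomial consistent with all of this is the stated p.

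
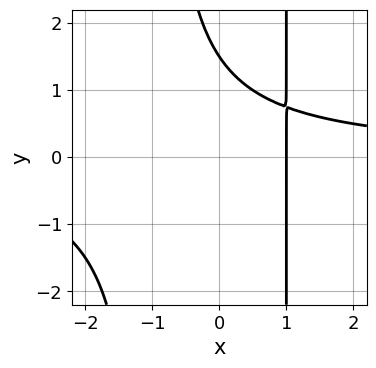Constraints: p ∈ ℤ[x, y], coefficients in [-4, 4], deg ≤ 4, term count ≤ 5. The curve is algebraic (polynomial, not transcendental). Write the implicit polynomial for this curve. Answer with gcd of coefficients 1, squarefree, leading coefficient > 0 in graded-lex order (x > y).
First, degree: the shape is more complex than any degree-2 curve, so deg p = 3.
Next, from the axis intercepts and sections: one x-axis crossing is at x = 1.
Finally, solving for integer coefficients yields p as stated.

2*x^2*y - 3*x - 2*y + 3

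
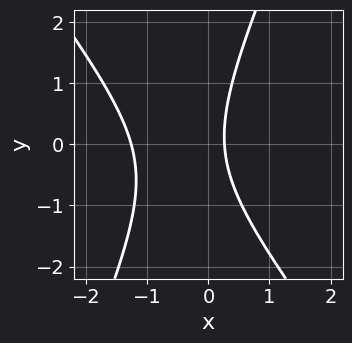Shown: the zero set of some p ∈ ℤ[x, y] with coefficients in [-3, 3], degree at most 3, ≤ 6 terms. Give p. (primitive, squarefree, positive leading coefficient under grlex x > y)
The degree is 2 — the shape is more complex than any degree-1 curve.
From the visible intercepts: it misses every integer gridline on the y-axis.
Solving for integer coefficients yields p as stated.

3*x^2 + x*y - y^2 + 3*x - 1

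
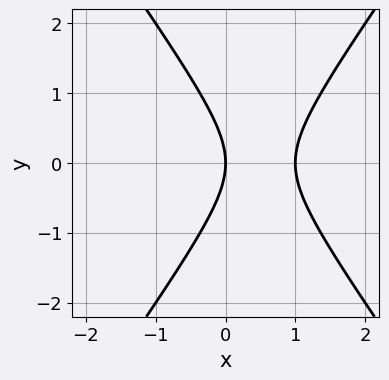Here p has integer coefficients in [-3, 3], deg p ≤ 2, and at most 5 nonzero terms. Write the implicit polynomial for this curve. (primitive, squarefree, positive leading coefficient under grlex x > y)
1. Degree: the shape is more complex than any degree-1 curve, so deg p = 2.
2. Symmetries: the y ↦ −y reflection is a symmetry, so y appears only in even powers.
3. Checking where it meets the axes: among the integer gridlines, it crosses the x-axis at x ∈ {0, 1}; it meets the y-axis at y = 0 (among the integer gridlines).
4. Putting this together gives p.

2*x^2 - y^2 - 2*x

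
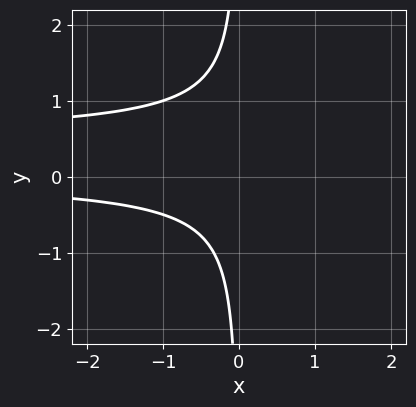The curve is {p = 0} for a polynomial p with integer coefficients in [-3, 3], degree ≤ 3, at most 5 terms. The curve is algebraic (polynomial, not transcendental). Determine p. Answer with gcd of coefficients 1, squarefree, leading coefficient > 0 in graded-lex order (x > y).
2*x*y^2 - x*y + 1

First, the degree is 3 — no degree-2 curve has this shape.
Next, checking where it meets the axes: the curve avoids every integer y-axis point in the box; no x-intercept at any integer in the box.
Finally, these observations pin down the coefficients.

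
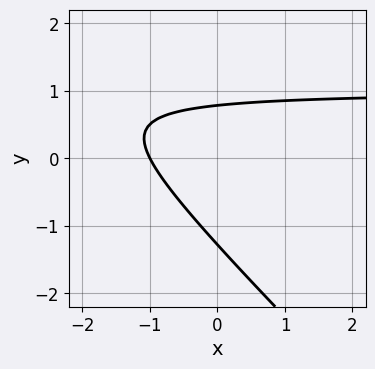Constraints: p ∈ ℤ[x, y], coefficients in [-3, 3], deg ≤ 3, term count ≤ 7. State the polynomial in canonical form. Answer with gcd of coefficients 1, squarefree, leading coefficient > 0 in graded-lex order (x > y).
First, degree: a generic line meets the curve in up to 2 points, so deg p = 2.
Next, checking where it meets the axes: it meets the x-axis at x = -1 (among the integer gridlines).
Finally, solving for integer coefficients yields p as stated.

2*x*y + 2*y^2 - 2*x + y - 2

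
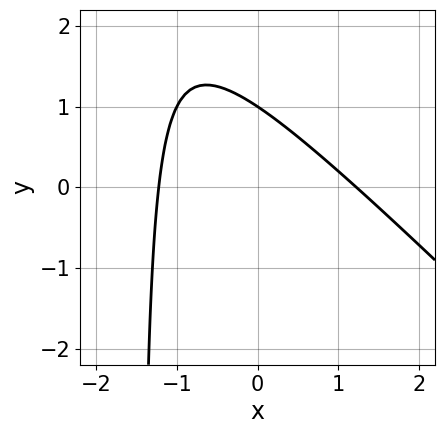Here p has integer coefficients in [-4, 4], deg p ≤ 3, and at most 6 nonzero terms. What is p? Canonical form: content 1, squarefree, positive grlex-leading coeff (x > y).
2*x^2 + 2*x*y + 3*y - 3

(a) deg p = 2. A generic line meets the curve in up to 2 points.
(b) Against the integer gridlines: it crosses the y-axis at the gridline y = 1.
(c) The integer polynomial consistent with all of this is the stated p.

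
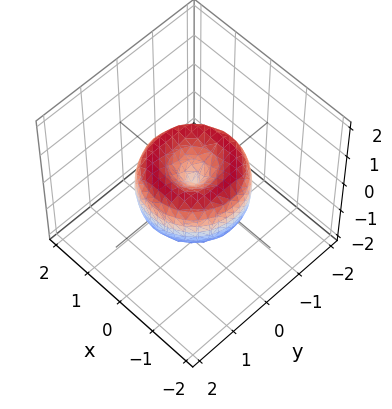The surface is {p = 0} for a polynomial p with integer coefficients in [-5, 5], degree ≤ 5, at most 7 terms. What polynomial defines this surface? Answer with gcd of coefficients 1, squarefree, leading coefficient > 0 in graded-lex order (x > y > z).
The degree is 4 — the shape is more complex than any degree-3 surface.
By symmetry, the z-axis is an axis of rotation, so x and y enter only as x² + y².
Reading off the gridlines: it meets the y-axis at y = 0 (among the integer gridlines); one z-axis crossing is at z = 0; a circular section at z = 0 has radius between 1 and 2; it crosses the x-axis at the gridline x = 0.
Putting this together gives p.

2*x^4 + 4*x^2*y^2 + 2*y^4 - 3*x^2 - 3*y^2 + 2*z^2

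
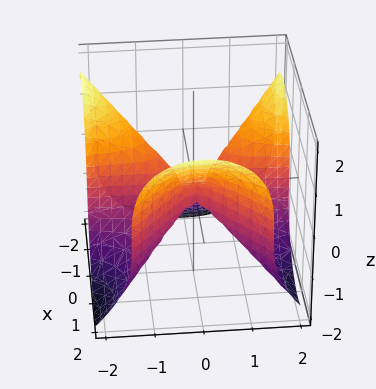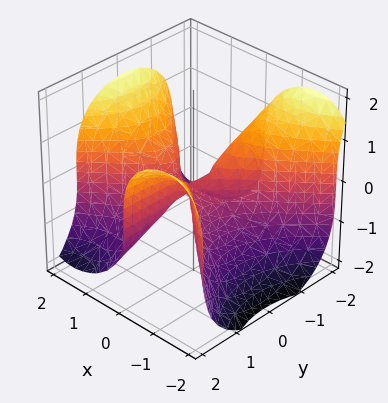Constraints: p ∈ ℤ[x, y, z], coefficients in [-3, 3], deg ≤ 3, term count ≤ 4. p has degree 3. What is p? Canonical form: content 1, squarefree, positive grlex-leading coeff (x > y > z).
2*x^3 - 3*x*y^2 - 2*z^3 - x^2

(a) deg p = 3.
(b) Against the integer gridlines: it meets the x-axis at x = 0 (among the integer gridlines); the visible y-axis segment lies entirely on the surface; one z-axis crossing is at z = 0.
(c) Together with the visible shape, these determine p as stated.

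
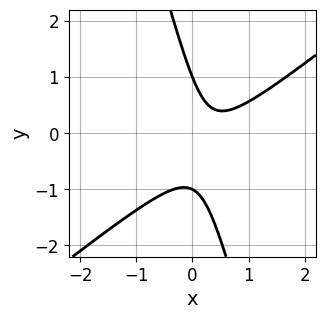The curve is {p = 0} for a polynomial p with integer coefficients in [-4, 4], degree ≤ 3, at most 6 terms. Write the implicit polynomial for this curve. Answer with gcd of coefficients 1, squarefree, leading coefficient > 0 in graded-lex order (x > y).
1. Degree: no degree-1 curve has this shape, so deg p = 2.
2. From the visible intercepts: the curve avoids every integer x-axis point in the box; among the integer gridlines, it crosses the y-axis at y ∈ {-1, 1}.
3. Together with the visible shape, these determine p as stated.

3*x^2 - 3*x*y - y^2 - 2*x + 1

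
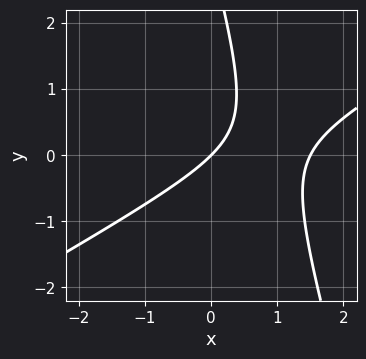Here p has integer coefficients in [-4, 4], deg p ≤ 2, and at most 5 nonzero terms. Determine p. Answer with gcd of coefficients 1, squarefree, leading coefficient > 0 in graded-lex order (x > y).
(a) The degree is 2 — the shape is more complex than any degree-1 curve.
(b) From the visible intercepts: it meets the x-axis at x = 0 (among the integer gridlines); one y-axis crossing is at y = 0.
(c) Matching integer coefficients to the picture gives p.

2*x^2 - 3*x*y - y^2 - 3*x + 3*y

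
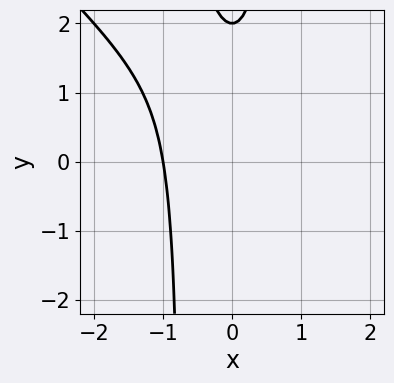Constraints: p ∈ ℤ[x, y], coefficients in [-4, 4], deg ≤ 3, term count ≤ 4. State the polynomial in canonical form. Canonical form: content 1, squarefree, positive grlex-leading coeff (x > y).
First, the degree is 3 — a generic line meets the curve in up to 3 points.
Next, against the integer gridlines: it meets the x-axis at x = -1 (among the integer gridlines); one y-axis crossing is at y = 2.
Finally, assembling these constraints gives the stated polynomial.

2*x^3 + 2*x^2*y - y + 2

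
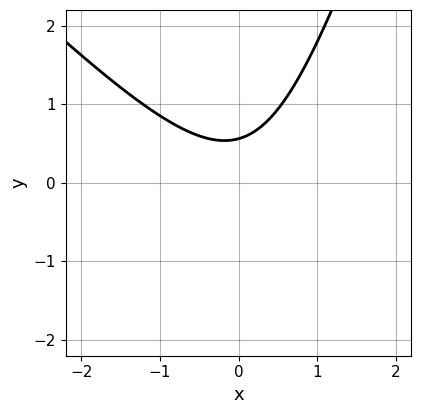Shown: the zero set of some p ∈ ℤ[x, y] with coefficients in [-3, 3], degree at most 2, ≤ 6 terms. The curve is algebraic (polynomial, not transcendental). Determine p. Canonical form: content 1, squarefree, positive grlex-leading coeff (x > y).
3*x^2 + 2*x*y - y^2 - 3*y + 2

1. Degree: the shape is more complex than any degree-1 curve, so deg p = 2.
2. From the visible intercepts: no x-intercept at any integer in the box.
3. Solving for integer coefficients yields p as stated.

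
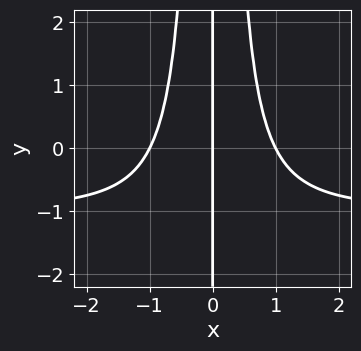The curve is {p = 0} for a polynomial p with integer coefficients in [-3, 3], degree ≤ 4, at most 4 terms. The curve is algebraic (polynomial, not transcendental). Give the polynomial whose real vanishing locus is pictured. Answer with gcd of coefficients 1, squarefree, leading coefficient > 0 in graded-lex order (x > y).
First, deg p = 4.
Next, from the visible intercepts: the visible y-axis segment lies entirely on the curve; the x-axis gridline crossings are at x ∈ {-1, 0, 1}.
Finally, together with the visible shape, these determine p as stated.

x^3*y + x^3 - x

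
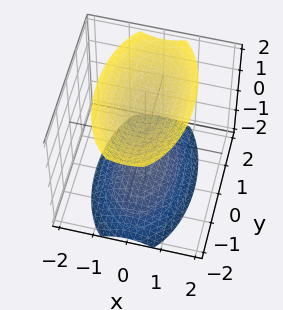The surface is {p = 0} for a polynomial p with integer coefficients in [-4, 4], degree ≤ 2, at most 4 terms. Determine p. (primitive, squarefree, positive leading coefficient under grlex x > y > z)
3*x^2 + y^2 - 2*z^2 + 3

The picture has 2 separate pieces. They look like related sheets of one shape, so recover p as a whole.
The degree is 2 — two separate bowl-shaped sheets opening away from each other; a quadric.
Symmetries: it's symmetric under y → −y, forcing even powers of y; mirror symmetry x ↦ −x ⇒ only even powers of x; it's symmetric under z → −z, forcing even powers of z.
Observable constraints: the surface avoids every integer x-axis point in the box; the surface avoids every integer y-axis point in the box.
Putting this together gives p.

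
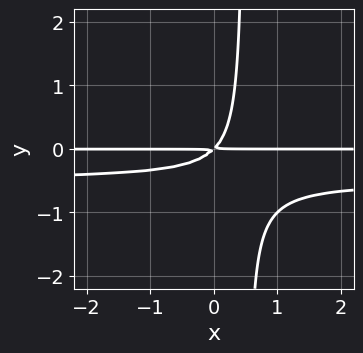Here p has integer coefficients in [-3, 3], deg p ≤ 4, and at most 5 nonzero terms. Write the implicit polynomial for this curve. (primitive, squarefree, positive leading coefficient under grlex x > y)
(a) Degree: a generic line meets the curve in up to 3 points, so deg p = 3.
(b) From the axis intercepts and sections: every point of the x-axis in the box is on the curve.
(c) These observations pin down the coefficients.

2*x*y^2 + x*y - y^2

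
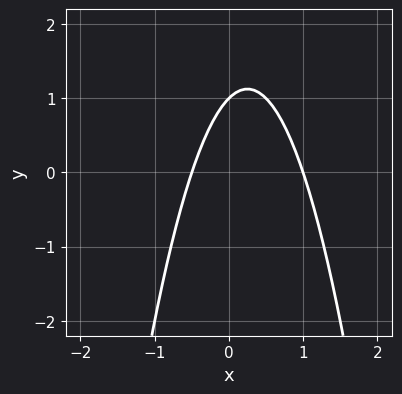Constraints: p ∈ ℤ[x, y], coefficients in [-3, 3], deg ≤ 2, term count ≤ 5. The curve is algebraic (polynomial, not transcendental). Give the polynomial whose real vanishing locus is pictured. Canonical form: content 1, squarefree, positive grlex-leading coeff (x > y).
2*x^2 - x + y - 1

The degree is 2 — a generic line meets the curve in up to 2 points.
From the axis intercepts and sections: it meets the y-axis at y = 1 (among the integer gridlines); it crosses the x-axis at the gridline x = 1.
Together with the visible shape, these determine p as stated.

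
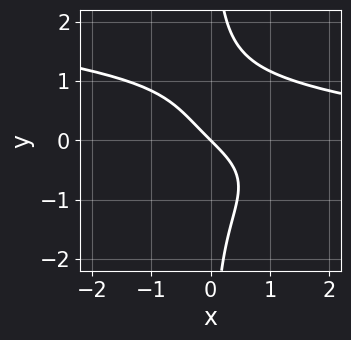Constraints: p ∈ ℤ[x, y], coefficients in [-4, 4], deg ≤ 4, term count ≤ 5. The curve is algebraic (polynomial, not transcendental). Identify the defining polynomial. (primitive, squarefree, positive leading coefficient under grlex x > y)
1. The degree is 4 — no degree-3 curve has this shape.
2. From the visible intercepts: one x-axis crossing is at x = 0; it crosses the y-axis at the gridline y = 0.
3. Together with the visible shape, these determine p as stated.

2*x*y^3 + x^2*y - 2*x - 2*y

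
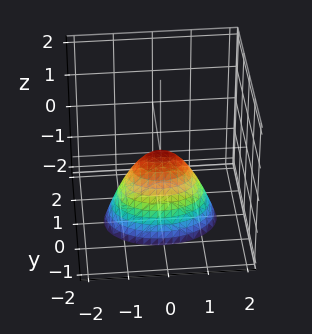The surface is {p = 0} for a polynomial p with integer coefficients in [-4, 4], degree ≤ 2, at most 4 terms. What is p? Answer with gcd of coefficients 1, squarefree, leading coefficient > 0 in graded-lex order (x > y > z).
x^2 + 2*y^2 + z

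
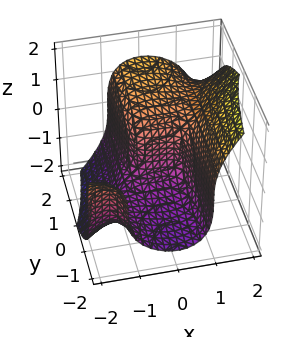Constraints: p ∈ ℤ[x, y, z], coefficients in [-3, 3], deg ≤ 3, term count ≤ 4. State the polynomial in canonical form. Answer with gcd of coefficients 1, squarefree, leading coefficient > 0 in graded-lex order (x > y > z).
1. Degree: no degree-2 surface has this shape, so deg p = 3.
2. Reading off the gridlines: it meets the z-axis at z = 0 (among the integer gridlines); it meets the x-axis at x = 0 (among the integer gridlines); it crosses the y-axis at the gridline y = 0.
3. Together with the visible shape, these determine p as stated.

2*x^3 - 3*x^2*y - 2*z^3 + 3*y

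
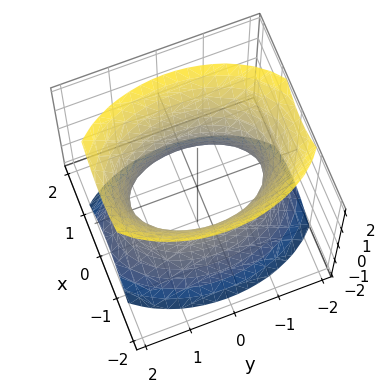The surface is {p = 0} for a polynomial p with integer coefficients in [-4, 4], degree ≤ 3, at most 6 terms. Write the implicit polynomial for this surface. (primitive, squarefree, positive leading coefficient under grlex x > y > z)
1. Degree: an hourglass — one-sheet hyperboloid; a quadric, so deg p = 2.
2. Symmetries: it's symmetric under z → −z, forcing even powers of z; it's symmetric under y → −y, forcing even powers of y; mirror symmetry x ↦ −x ⇒ only even powers of x.
3. Observable constraints: among the integer gridlines, it crosses the x-axis at x ∈ {-1, 1}; the surface avoids every integer z-axis point in the box.
4. The integer polynomial consistent with all of this is the stated p.

2*x^2 + y^2 - z^2 - 2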